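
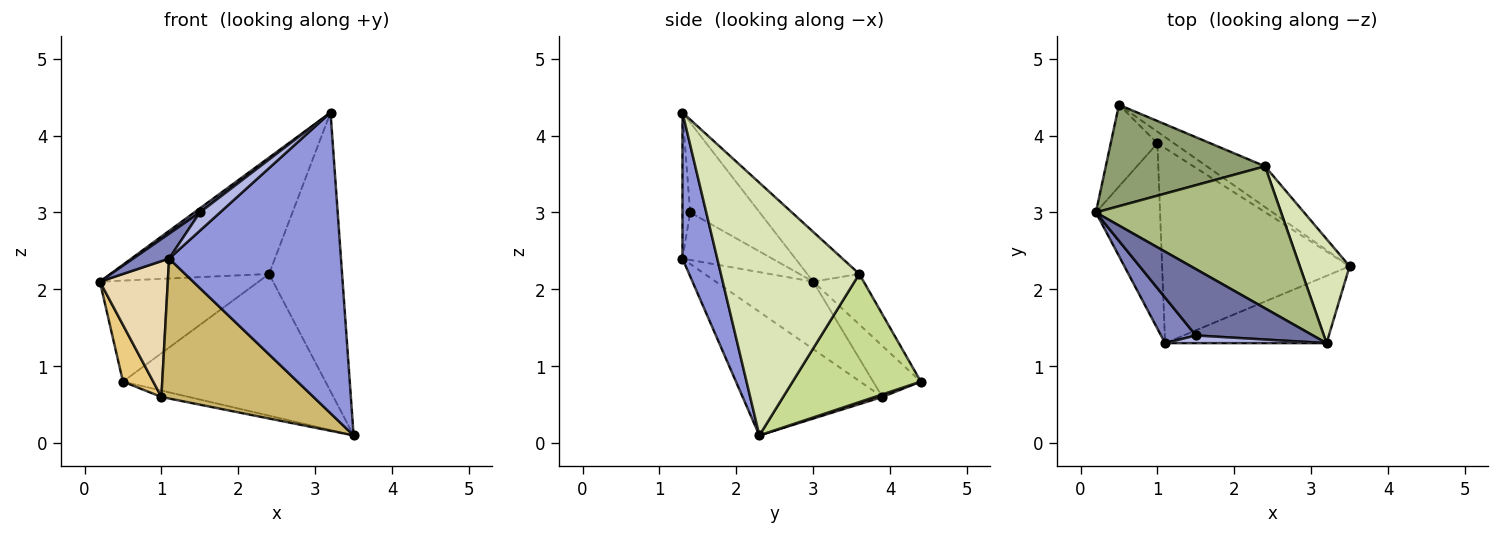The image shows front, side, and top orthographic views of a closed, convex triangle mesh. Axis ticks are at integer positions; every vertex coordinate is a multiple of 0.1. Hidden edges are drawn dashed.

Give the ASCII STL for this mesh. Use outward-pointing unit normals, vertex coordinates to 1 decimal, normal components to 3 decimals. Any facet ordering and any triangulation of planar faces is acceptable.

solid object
 facet normal -0.609 -0.049 0.792
  outer loop
   vertex 1.5 1.4 3.0
   vertex 3.2 1.3 4.3
   vertex 0.2 3.0 2.1
  endloop
 endfacet
 facet normal -0.767 -0.307 0.563
  outer loop
   vertex 1.1 1.3 2.4
   vertex 1.5 1.4 3.0
   vertex 0.2 3.0 2.1
  endloop
 endfacet
 facet normal 0.194 -0.957 -0.214
  outer loop
   vertex 1.1 1.3 2.4
   vertex 3.5 2.3 0.1
   vertex 3.2 1.3 4.3
  endloop
 endfacet
 facet normal -0.331 -0.870 0.365
  outer loop
   vertex 1.1 1.3 2.4
   vertex 3.2 1.3 4.3
   vertex 1.5 1.4 3.0
  endloop
 endfacet
 facet normal -0.219 0.689 0.691
  outer loop
   vertex 2.4 3.6 2.2
   vertex 0.5 4.4 0.8
   vertex 0.2 3.0 2.1
  endloop
 endfacet
 facet normal -0.204 0.621 0.757
  outer loop
   vertex 2.4 3.6 2.2
   vertex 0.2 3.0 2.1
   vertex 3.2 1.3 4.3
  endloop
 endfacet
 facet normal 0.520 0.821 -0.236
  outer loop
   vertex 2.4 3.6 2.2
   vertex 3.5 2.3 0.1
   vertex 0.5 4.4 0.8
  endloop
 endfacet
 facet normal 0.871 0.460 0.172
  outer loop
   vertex 2.4 3.6 2.2
   vertex 3.2 1.3 4.3
   vertex 3.5 2.3 0.1
  endloop
 endfacet
 facet normal 0.135 0.481 -0.866
  outer loop
   vertex 1.0 3.9 0.6
   vertex 0.5 4.4 0.8
   vertex 3.5 2.3 0.1
  endloop
 endfacet
 facet normal -0.472 -0.514 -0.716
  outer loop
   vertex 1.0 3.9 0.6
   vertex 3.5 2.3 0.1
   vertex 1.1 1.3 2.4
  endloop
 endfacet
 facet normal -0.668 -0.424 -0.611
  outer loop
   vertex 1.0 3.9 0.6
   vertex 0.2 3.0 2.1
   vertex 0.5 4.4 0.8
  endloop
 endfacet
 facet normal -0.647 -0.451 -0.615
  outer loop
   vertex 1.0 3.9 0.6
   vertex 1.1 1.3 2.4
   vertex 0.2 3.0 2.1
  endloop
 endfacet
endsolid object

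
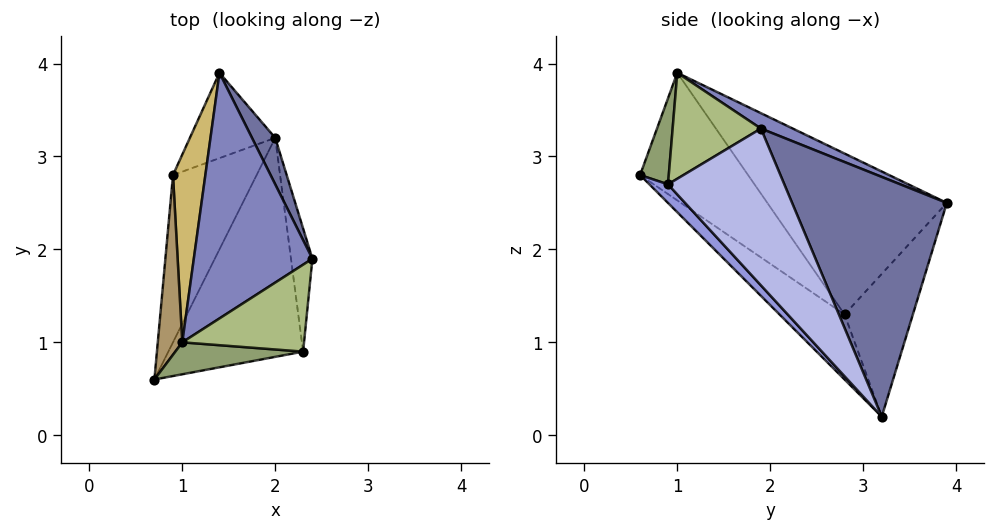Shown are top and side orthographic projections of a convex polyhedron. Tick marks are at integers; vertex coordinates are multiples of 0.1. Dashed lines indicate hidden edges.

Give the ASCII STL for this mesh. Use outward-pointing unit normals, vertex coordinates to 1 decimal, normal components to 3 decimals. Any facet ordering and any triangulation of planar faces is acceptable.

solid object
 facet normal 0.877 0.473 0.085
  outer loop
   vertex 2.0 3.2 0.2
   vertex 1.4 3.9 2.5
   vertex 2.4 1.9 3.3
  endloop
 endfacet
 facet normal 0.117 0.419 0.901
  outer loop
   vertex 1.0 1.0 3.9
   vertex 2.4 1.9 3.3
   vertex 1.4 3.9 2.5
  endloop
 endfacet
 facet normal 0.094 -0.727 -0.680
  outer loop
   vertex 2.3 0.9 2.7
   vertex 0.7 0.6 2.8
   vertex 2.0 3.2 0.2
  endloop
 endfacet
 facet normal 0.991 -0.018 -0.135
  outer loop
   vertex 2.3 0.9 2.7
   vertex 2.0 3.2 0.2
   vertex 2.4 1.9 3.3
  endloop
 endfacet
 facet normal 0.194 -0.938 0.288
  outer loop
   vertex 2.3 0.9 2.7
   vertex 1.0 1.0 3.9
   vertex 0.7 0.6 2.8
  endloop
 endfacet
 facet normal 0.583 -0.460 0.670
  outer loop
   vertex 2.3 0.9 2.7
   vertex 2.4 1.9 3.3
   vertex 1.0 1.0 3.9
  endloop
 endfacet
 facet normal -0.553 -0.434 -0.711
  outer loop
   vertex 0.9 2.8 1.3
   vertex 2.0 3.2 0.2
   vertex 0.7 0.6 2.8
  endloop
 endfacet
 facet normal -0.622 0.689 -0.372
  outer loop
   vertex 0.9 2.8 1.3
   vertex 1.4 3.9 2.5
   vertex 2.0 3.2 0.2
  endloop
 endfacet
 facet normal -0.960 0.213 0.184
  outer loop
   vertex 0.9 2.8 1.3
   vertex 0.7 0.6 2.8
   vertex 1.0 1.0 3.9
  endloop
 endfacet
 facet normal -0.955 0.225 0.192
  outer loop
   vertex 0.9 2.8 1.3
   vertex 1.0 1.0 3.9
   vertex 1.4 3.9 2.5
  endloop
 endfacet
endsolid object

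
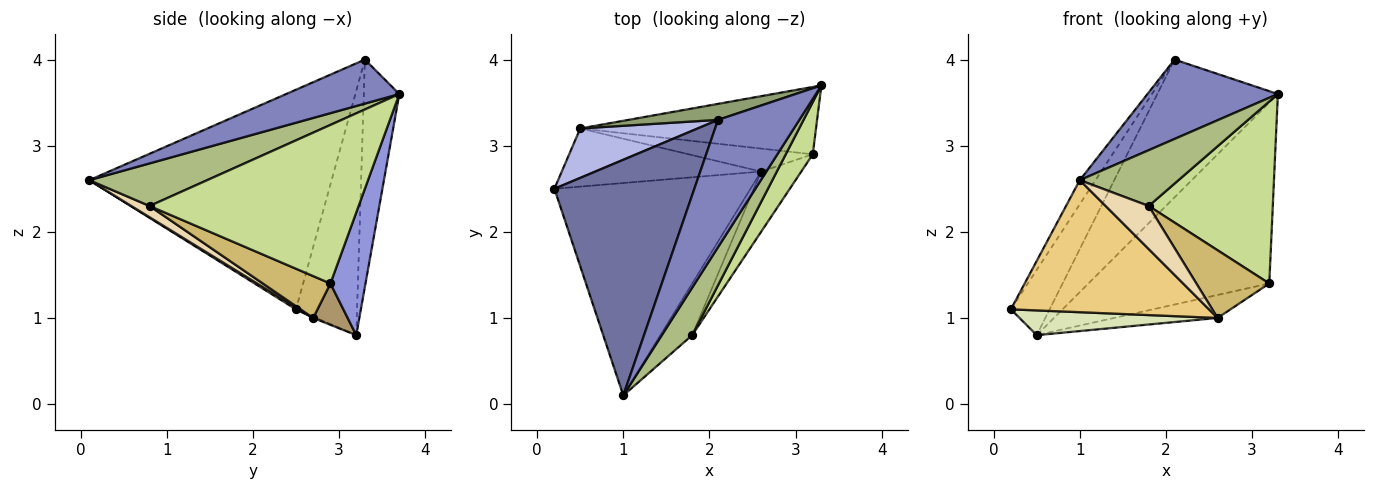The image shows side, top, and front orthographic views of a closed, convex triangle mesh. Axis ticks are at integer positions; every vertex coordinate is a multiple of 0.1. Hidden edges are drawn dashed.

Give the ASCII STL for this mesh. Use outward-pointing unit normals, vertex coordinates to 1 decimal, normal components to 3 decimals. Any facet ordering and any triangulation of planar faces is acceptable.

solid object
 facet normal -0.842 0.055 0.537
  outer loop
   vertex 2.1 3.3 4.0
   vertex 0.2 2.5 1.1
   vertex 1.0 0.1 2.6
  endloop
 endfacet
 facet normal 0.417 -0.481 0.771
  outer loop
   vertex 2.1 3.3 4.0
   vertex 1.0 0.1 2.6
   vertex 3.3 3.7 3.6
  endloop
 endfacet
 facet normal 0.179 0.922 -0.343
  outer loop
   vertex 0.5 3.2 0.8
   vertex 3.3 3.7 3.6
   vertex 3.2 2.9 1.4
  endloop
 endfacet
 facet normal -0.783 0.496 0.376
  outer loop
   vertex 0.5 3.2 0.8
   vertex 0.2 2.5 1.1
   vertex 2.1 3.3 4.0
  endloop
 endfacet
 facet normal -0.281 0.953 0.111
  outer loop
   vertex 0.5 3.2 0.8
   vertex 2.1 3.3 4.0
   vertex 3.3 3.7 3.6
  endloop
 endfacet
 facet normal 0.673 -0.563 0.480
  outer loop
   vertex 1.8 0.8 2.3
   vertex 3.3 3.7 3.6
   vertex 1.0 0.1 2.6
  endloop
 endfacet
 facet normal 0.851 -0.505 0.145
  outer loop
   vertex 1.8 0.8 2.3
   vertex 3.2 2.9 1.4
   vertex 3.3 3.7 3.6
  endloop
 endfacet
 facet normal -0.006 -0.392 -0.920
  outer loop
   vertex 2.6 2.7 1.0
   vertex 0.2 2.5 1.1
   vertex 0.5 3.2 0.8
  endloop
 endfacet
 facet normal 0.229 0.688 -0.688
  outer loop
   vertex 2.6 2.7 1.0
   vertex 0.5 3.2 0.8
   vertex 3.2 2.9 1.4
  endloop
 endfacet
 facet normal 0.569 -0.614 -0.547
  outer loop
   vertex 2.6 2.7 1.0
   vertex 3.2 2.9 1.4
   vertex 1.8 0.8 2.3
  endloop
 endfacet
 facet normal 0.009 -0.528 -0.849
  outer loop
   vertex 2.6 2.7 1.0
   vertex 1.0 0.1 2.6
   vertex 0.2 2.5 1.1
  endloop
 endfacet
 facet normal 0.263 -0.618 -0.741
  outer loop
   vertex 2.6 2.7 1.0
   vertex 1.8 0.8 2.3
   vertex 1.0 0.1 2.6
  endloop
 endfacet
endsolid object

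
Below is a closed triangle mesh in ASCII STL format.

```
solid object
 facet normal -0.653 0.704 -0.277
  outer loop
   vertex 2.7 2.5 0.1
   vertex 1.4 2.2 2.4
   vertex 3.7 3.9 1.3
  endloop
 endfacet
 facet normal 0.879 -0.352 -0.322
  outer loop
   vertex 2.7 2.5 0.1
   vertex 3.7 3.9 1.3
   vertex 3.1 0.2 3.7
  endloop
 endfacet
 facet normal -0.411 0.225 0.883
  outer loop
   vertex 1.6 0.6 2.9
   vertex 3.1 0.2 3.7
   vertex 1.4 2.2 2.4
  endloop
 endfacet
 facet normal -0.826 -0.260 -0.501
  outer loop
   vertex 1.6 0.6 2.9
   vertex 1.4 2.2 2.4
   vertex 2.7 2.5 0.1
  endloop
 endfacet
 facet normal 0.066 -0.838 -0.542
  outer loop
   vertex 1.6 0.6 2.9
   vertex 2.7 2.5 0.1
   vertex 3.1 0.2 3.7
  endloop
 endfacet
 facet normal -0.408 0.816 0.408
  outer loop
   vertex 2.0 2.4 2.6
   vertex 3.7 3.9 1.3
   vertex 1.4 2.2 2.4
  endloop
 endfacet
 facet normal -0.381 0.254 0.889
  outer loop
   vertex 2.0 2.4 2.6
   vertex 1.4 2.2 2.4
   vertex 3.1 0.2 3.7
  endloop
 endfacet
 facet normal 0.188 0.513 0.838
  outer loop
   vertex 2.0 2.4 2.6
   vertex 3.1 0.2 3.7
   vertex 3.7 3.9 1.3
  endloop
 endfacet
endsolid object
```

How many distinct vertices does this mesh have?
6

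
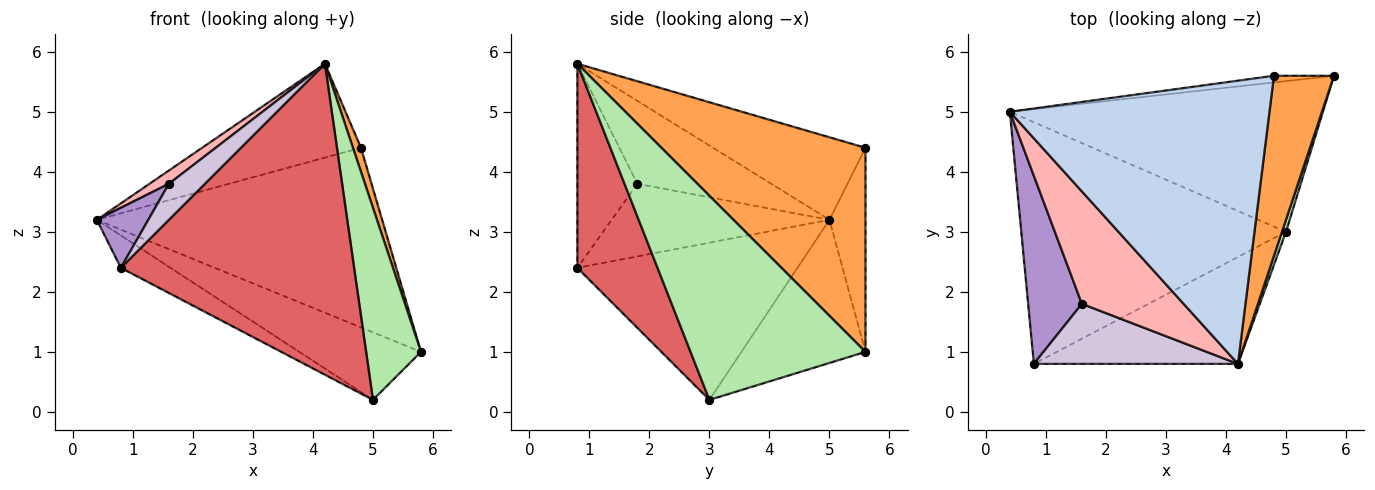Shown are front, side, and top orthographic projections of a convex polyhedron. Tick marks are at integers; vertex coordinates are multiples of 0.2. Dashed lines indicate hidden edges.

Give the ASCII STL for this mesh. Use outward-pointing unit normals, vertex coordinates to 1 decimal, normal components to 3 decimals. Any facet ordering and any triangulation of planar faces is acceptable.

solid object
 facet normal -0.125 0.991 -0.037
  outer loop
   vertex 4.8 5.6 4.4
   vertex 5.8 5.6 1.0
   vertex 0.4 5.0 3.2
  endloop
 endfacet
 facet normal -0.289 0.301 0.909
  outer loop
   vertex 4.8 5.6 4.4
   vertex 0.4 5.0 3.2
   vertex 4.2 0.8 5.8
  endloop
 endfacet
 facet normal 0.959 -0.038 0.282
  outer loop
   vertex 4.8 5.6 4.4
   vertex 4.2 0.8 5.8
   vertex 5.8 5.6 1.0
  endloop
 endfacet
 facet normal -0.385 0.378 -0.842
  outer loop
   vertex 5.0 3.0 0.2
   vertex 0.4 5.0 3.2
   vertex 5.8 5.6 1.0
  endloop
 endfacet
 facet normal -0.507 0.114 -0.854
  outer loop
   vertex 5.0 3.0 0.2
   vertex 0.8 0.8 2.4
   vertex 0.4 5.0 3.2
  endloop
 endfacet
 facet normal 0.954 -0.299 0.019
  outer loop
   vertex 5.0 3.0 0.2
   vertex 5.8 5.6 1.0
   vertex 4.2 0.8 5.8
  endloop
 endfacet
 facet normal 0.309 -0.899 -0.309
  outer loop
   vertex 5.0 3.0 0.2
   vertex 4.2 0.8 5.8
   vertex 0.8 0.8 2.4
  endloop
 endfacet
 facet normal -0.629 -0.091 0.772
  outer loop
   vertex 1.6 1.8 3.8
   vertex 4.2 0.8 5.8
   vertex 0.4 5.0 3.2
  endloop
 endfacet
 facet normal -0.790 -0.187 0.584
  outer loop
   vertex 1.6 1.8 3.8
   vertex 0.4 5.0 3.2
   vertex 0.8 0.8 2.4
  endloop
 endfacet
 facet normal -0.651 -0.391 0.651
  outer loop
   vertex 1.6 1.8 3.8
   vertex 0.8 0.8 2.4
   vertex 4.2 0.8 5.8
  endloop
 endfacet
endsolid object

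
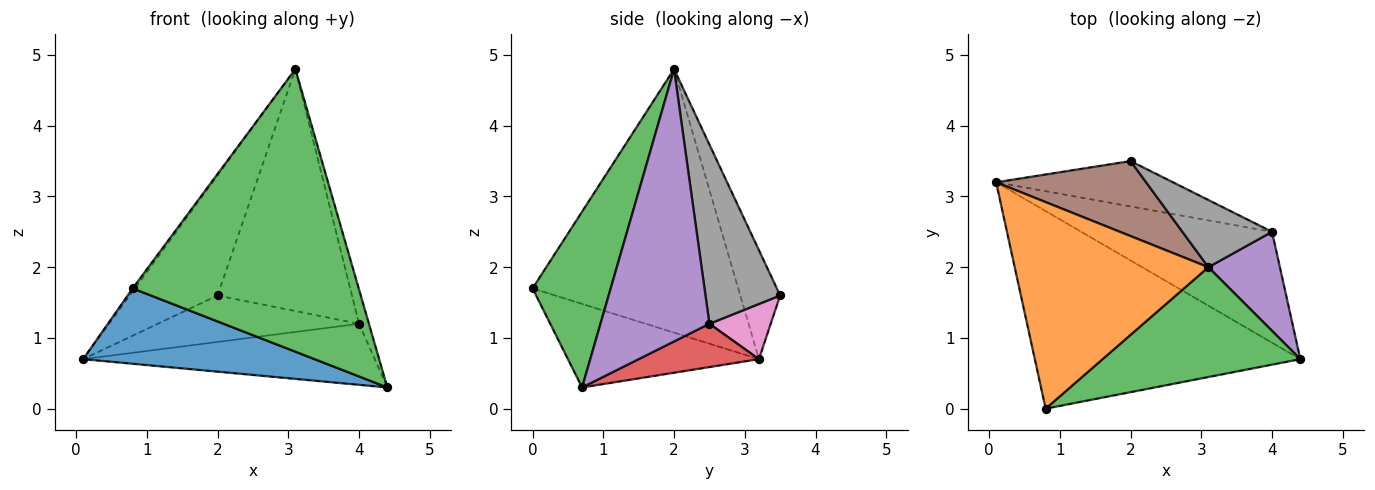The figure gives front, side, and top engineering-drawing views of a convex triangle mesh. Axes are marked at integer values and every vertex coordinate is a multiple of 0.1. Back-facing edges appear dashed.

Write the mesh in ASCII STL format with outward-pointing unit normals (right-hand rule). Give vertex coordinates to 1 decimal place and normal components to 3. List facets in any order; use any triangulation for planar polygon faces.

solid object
 facet normal -0.282 -0.342 -0.896
  outer loop
   vertex 0.8 0.0 1.7
   vertex 0.1 3.2 0.7
   vertex 4.4 0.7 0.3
  endloop
 endfacet
 facet normal -0.806 0.009 0.592
  outer loop
   vertex 3.1 2.0 4.8
   vertex 0.1 3.2 0.7
   vertex 0.8 0.0 1.7
  endloop
 endfacet
 facet normal 0.307 -0.887 0.345
  outer loop
   vertex 3.1 2.0 4.8
   vertex 0.8 0.0 1.7
   vertex 4.4 0.7 0.3
  endloop
 endfacet
 facet normal 0.195 0.473 -0.859
  outer loop
   vertex 4.0 2.5 1.2
   vertex 4.4 0.7 0.3
   vertex 0.1 3.2 0.7
  endloop
 endfacet
 facet normal 0.963 0.088 0.253
  outer loop
   vertex 4.0 2.5 1.2
   vertex 3.1 2.0 4.8
   vertex 4.4 0.7 0.3
  endloop
 endfacet
 facet normal -0.359 0.791 0.494
  outer loop
   vertex 2.0 3.5 1.6
   vertex 0.1 3.2 0.7
   vertex 3.1 2.0 4.8
  endloop
 endfacet
 facet normal 0.213 0.699 -0.683
  outer loop
   vertex 2.0 3.5 1.6
   vertex 4.0 2.5 1.2
   vertex 0.1 3.2 0.7
  endloop
 endfacet
 facet normal 0.472 0.849 0.236
  outer loop
   vertex 2.0 3.5 1.6
   vertex 3.1 2.0 4.8
   vertex 4.0 2.5 1.2
  endloop
 endfacet
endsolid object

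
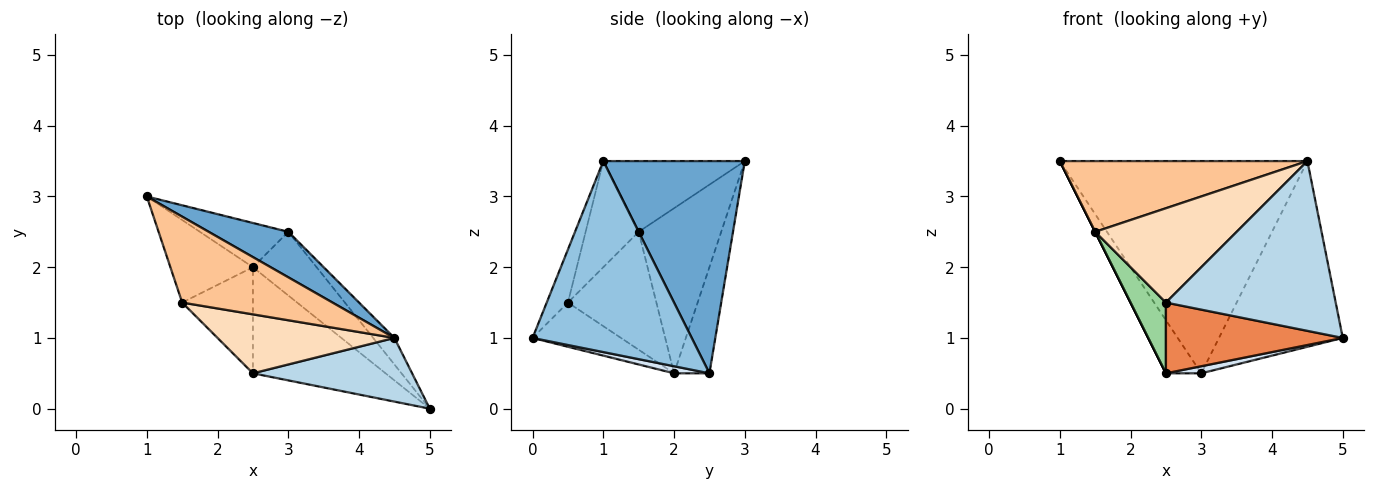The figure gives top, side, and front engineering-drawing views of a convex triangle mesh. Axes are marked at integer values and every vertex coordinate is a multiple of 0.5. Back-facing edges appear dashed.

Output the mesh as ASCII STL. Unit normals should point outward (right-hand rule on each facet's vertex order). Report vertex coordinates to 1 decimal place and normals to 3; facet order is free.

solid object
 facet normal 0.488 0.854 0.183
  outer loop
   vertex 4.5 1.0 3.5
   vertex 3.0 2.5 0.5
   vertex 1.0 3.0 3.5
  endloop
 endfacet
 facet normal 0.786 0.612 -0.087
  outer loop
   vertex 4.5 1.0 3.5
   vertex 5.0 0.0 1.0
   vertex 3.0 2.5 0.5
  endloop
 endfacet
 facet normal -0.116 -0.930 0.349
  outer loop
   vertex 2.5 0.5 1.5
   vertex 5.0 0.0 1.0
   vertex 4.5 1.0 3.5
  endloop
 endfacet
 facet normal 0.110 -0.110 -0.988
  outer loop
   vertex 2.5 2.0 0.5
   vertex 3.0 2.5 0.5
   vertex 5.0 0.0 1.0
  endloop
 endfacet
 facet normal -0.267 -0.535 -0.802
  outer loop
   vertex 2.5 2.0 0.5
   vertex 5.0 0.0 1.0
   vertex 2.5 0.5 1.5
  endloop
 endfacet
 facet normal -0.609 0.609 -0.508
  outer loop
   vertex 2.5 2.0 0.5
   vertex 1.0 3.0 3.5
   vertex 3.0 2.5 0.5
  endloop
 endfacet
 facet normal -0.341 -0.598 0.726
  outer loop
   vertex 1.5 1.5 2.5
   vertex 4.5 1.0 3.5
   vertex 1.0 3.0 3.5
  endloop
 endfacet
 facet normal -0.303 -0.808 0.505
  outer loop
   vertex 1.5 1.5 2.5
   vertex 2.5 0.5 1.5
   vertex 4.5 1.0 3.5
  endloop
 endfacet
 facet normal -0.894 0.000 -0.447
  outer loop
   vertex 1.5 1.5 2.5
   vertex 1.0 3.0 3.5
   vertex 2.5 2.0 0.5
  endloop
 endfacet
 facet normal -0.811 -0.324 -0.487
  outer loop
   vertex 1.5 1.5 2.5
   vertex 2.5 2.0 0.5
   vertex 2.5 0.5 1.5
  endloop
 endfacet
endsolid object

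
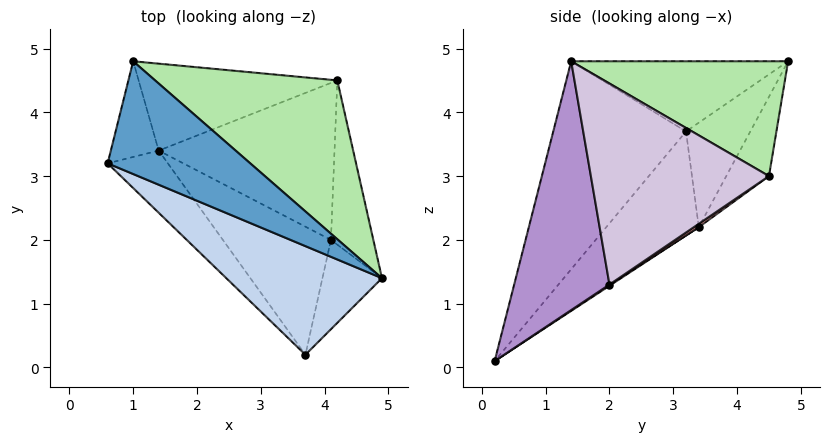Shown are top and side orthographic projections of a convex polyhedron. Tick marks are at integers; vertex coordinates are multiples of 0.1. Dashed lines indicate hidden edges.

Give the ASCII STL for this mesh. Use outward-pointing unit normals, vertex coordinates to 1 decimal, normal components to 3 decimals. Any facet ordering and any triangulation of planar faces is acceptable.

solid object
 facet normal -0.394 -0.452 0.800
  outer loop
   vertex 1.0 4.8 4.8
   vertex 0.6 3.2 3.7
   vertex 4.9 1.4 4.8
  endloop
 endfacet
 facet normal -0.435 -0.840 0.325
  outer loop
   vertex 3.7 0.2 0.1
   vertex 4.9 1.4 4.8
   vertex 0.6 3.2 3.7
  endloop
 endfacet
 facet normal -0.809 0.457 -0.370
  outer loop
   vertex 1.4 3.4 2.2
   vertex 0.6 3.2 3.7
   vertex 1.0 4.8 4.8
  endloop
 endfacet
 facet normal -0.831 -0.282 -0.481
  outer loop
   vertex 1.4 3.4 2.2
   vertex 3.7 0.2 0.1
   vertex 0.6 3.2 3.7
  endloop
 endfacet
 facet normal -0.195 0.851 -0.488
  outer loop
   vertex 4.2 4.5 3.0
   vertex 1.4 3.4 2.2
   vertex 1.0 4.8 4.8
  endloop
 endfacet
 facet normal 0.455 0.522 0.722
  outer loop
   vertex 4.2 4.5 3.0
   vertex 1.0 4.8 4.8
   vertex 4.9 1.4 4.8
  endloop
 endfacet
 facet normal 0.009 0.553 -0.833
  outer loop
   vertex 4.1 2.0 1.3
   vertex 3.7 0.2 0.1
   vertex 1.4 3.4 2.2
  endloop
 endfacet
 facet normal 0.016 0.562 -0.827
  outer loop
   vertex 4.1 2.0 1.3
   vertex 1.4 3.4 2.2
   vertex 4.2 4.5 3.0
  endloop
 endfacet
 facet normal 0.971 -0.061 -0.232
  outer loop
   vertex 4.1 2.0 1.3
   vertex 4.9 1.4 4.8
   vertex 3.7 0.2 0.1
  endloop
 endfacet
 facet normal 0.974 0.101 -0.205
  outer loop
   vertex 4.1 2.0 1.3
   vertex 4.2 4.5 3.0
   vertex 4.9 1.4 4.8
  endloop
 endfacet
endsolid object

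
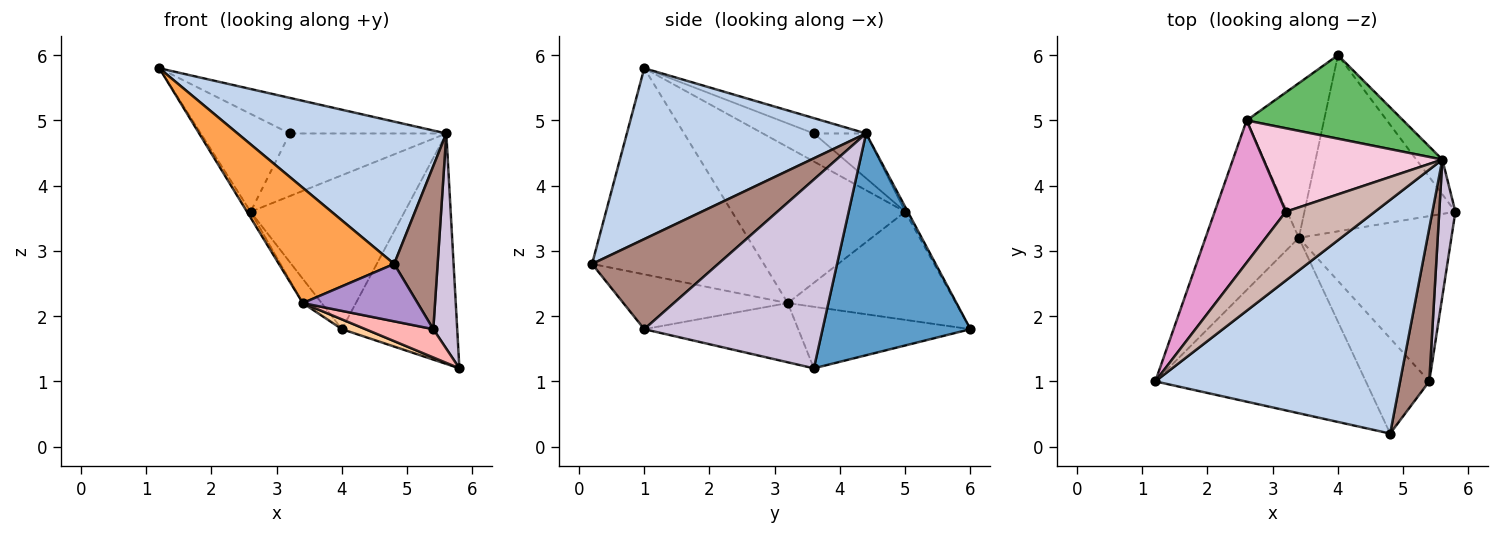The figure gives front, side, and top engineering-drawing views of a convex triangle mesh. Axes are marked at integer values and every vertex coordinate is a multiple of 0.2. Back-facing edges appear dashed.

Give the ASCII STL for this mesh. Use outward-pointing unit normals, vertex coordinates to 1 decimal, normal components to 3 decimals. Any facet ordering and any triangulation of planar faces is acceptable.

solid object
 facet normal 0.785 0.612 -0.092
  outer loop
   vertex 5.6 4.4 4.8
   vertex 5.8 3.6 1.2
   vertex 4.0 6.0 1.8
  endloop
 endfacet
 facet normal 0.512 -0.447 0.734
  outer loop
   vertex 5.6 4.4 4.8
   vertex 1.2 1.0 5.8
   vertex 4.8 0.2 2.8
  endloop
 endfacet
 facet normal -0.633 -0.425 -0.647
  outer loop
   vertex 3.4 3.2 2.2
   vertex 4.8 0.2 2.8
   vertex 1.2 1.0 5.8
  endloop
 endfacet
 facet normal -0.377 -0.051 -0.925
  outer loop
   vertex 3.4 3.2 2.2
   vertex 4.0 6.0 1.8
   vertex 5.8 3.6 1.2
  endloop
 endfacet
 facet normal -0.015 0.879 0.477
  outer loop
   vertex 2.6 5.0 3.6
   vertex 5.6 4.4 4.8
   vertex 4.0 6.0 1.8
  endloop
 endfacet
 facet normal -0.858 0.018 -0.513
  outer loop
   vertex 2.6 5.0 3.6
   vertex 3.4 3.2 2.2
   vertex 1.2 1.0 5.8
  endloop
 endfacet
 facet normal -0.810 0.091 -0.579
  outer loop
   vertex 2.6 5.0 3.6
   vertex 4.0 6.0 1.8
   vertex 3.4 3.2 2.2
  endloop
 endfacet
 facet normal -0.357 -0.157 -0.921
  outer loop
   vertex 5.4 1.0 1.8
   vertex 3.4 3.2 2.2
   vertex 5.8 3.6 1.2
  endloop
 endfacet
 facet normal -0.594 -0.415 -0.689
  outer loop
   vertex 5.4 1.0 1.8
   vertex 4.8 0.2 2.8
   vertex 3.4 3.2 2.2
  endloop
 endfacet
 facet normal 0.988 -0.132 0.084
  outer loop
   vertex 5.4 1.0 1.8
   vertex 5.8 3.6 1.2
   vertex 5.6 4.4 4.8
  endloop
 endfacet
 facet normal 0.904 -0.312 0.293
  outer loop
   vertex 5.4 1.0 1.8
   vertex 5.6 4.4 4.8
   vertex 4.8 0.2 2.8
  endloop
 endfacet
 facet normal -0.151 0.454 0.878
  outer loop
   vertex 3.2 3.6 4.8
   vertex 1.2 1.0 5.8
   vertex 5.6 4.4 4.8
  endloop
 endfacet
 facet normal -0.309 0.539 0.783
  outer loop
   vertex 3.2 3.6 4.8
   vertex 2.6 5.0 3.6
   vertex 1.2 1.0 5.8
  endloop
 endfacet
 facet normal -0.196 0.588 0.784
  outer loop
   vertex 3.2 3.6 4.8
   vertex 5.6 4.4 4.8
   vertex 2.6 5.0 3.6
  endloop
 endfacet
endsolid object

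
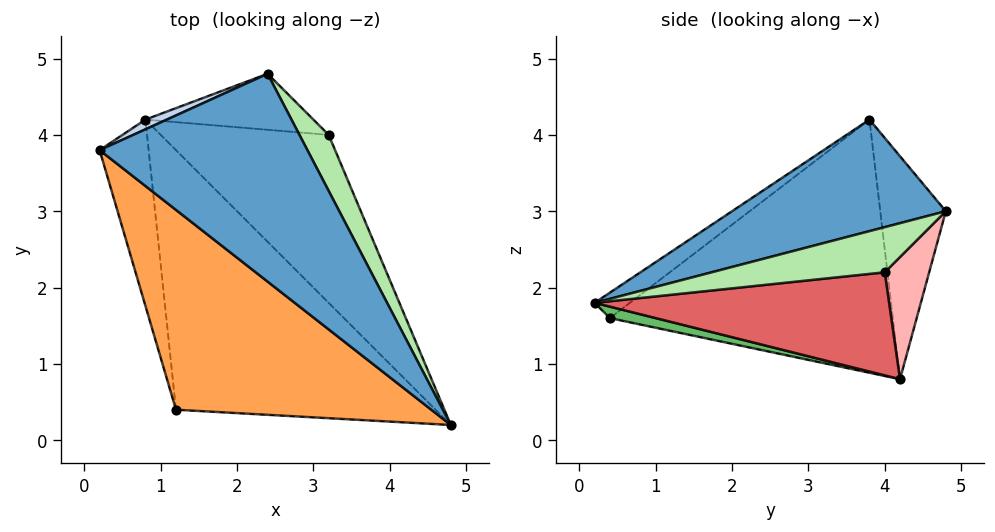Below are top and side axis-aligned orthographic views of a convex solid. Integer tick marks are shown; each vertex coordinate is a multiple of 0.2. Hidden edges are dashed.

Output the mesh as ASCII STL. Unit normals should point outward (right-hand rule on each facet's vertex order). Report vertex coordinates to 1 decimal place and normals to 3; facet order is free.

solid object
 facet normal 0.473 0.017 0.881
  outer loop
   vertex 2.4 4.8 3.0
   vertex 0.2 3.8 4.2
   vertex 4.8 0.2 1.8
  endloop
 endfacet
 facet normal -0.396 0.917 0.038
  outer loop
   vertex 0.8 4.2 0.8
   vertex 0.2 3.8 4.2
   vertex 2.4 4.8 3.0
  endloop
 endfacet
 facet normal -0.078 -0.620 0.781
  outer loop
   vertex 1.2 0.4 1.6
   vertex 4.8 0.2 1.8
   vertex 0.2 3.8 4.2
  endloop
 endfacet
 facet normal -0.972 -0.142 -0.188
  outer loop
   vertex 1.2 0.4 1.6
   vertex 0.2 3.8 4.2
   vertex 0.8 4.2 0.8
  endloop
 endfacet
 facet normal 0.043 -0.201 -0.979
  outer loop
   vertex 1.2 0.4 1.6
   vertex 0.8 4.2 0.8
   vertex 4.8 0.2 1.8
  endloop
 endfacet
 facet normal 0.805 0.284 0.521
  outer loop
   vertex 3.2 4.0 2.2
   vertex 2.4 4.8 3.0
   vertex 4.8 0.2 1.8
  endloop
 endfacet
 facet normal 0.500 0.296 -0.814
  outer loop
   vertex 3.2 4.0 2.2
   vertex 4.8 0.2 1.8
   vertex 0.8 4.2 0.8
  endloop
 endfacet
 facet normal 0.342 0.813 -0.471
  outer loop
   vertex 3.2 4.0 2.2
   vertex 0.8 4.2 0.8
   vertex 2.4 4.8 3.0
  endloop
 endfacet
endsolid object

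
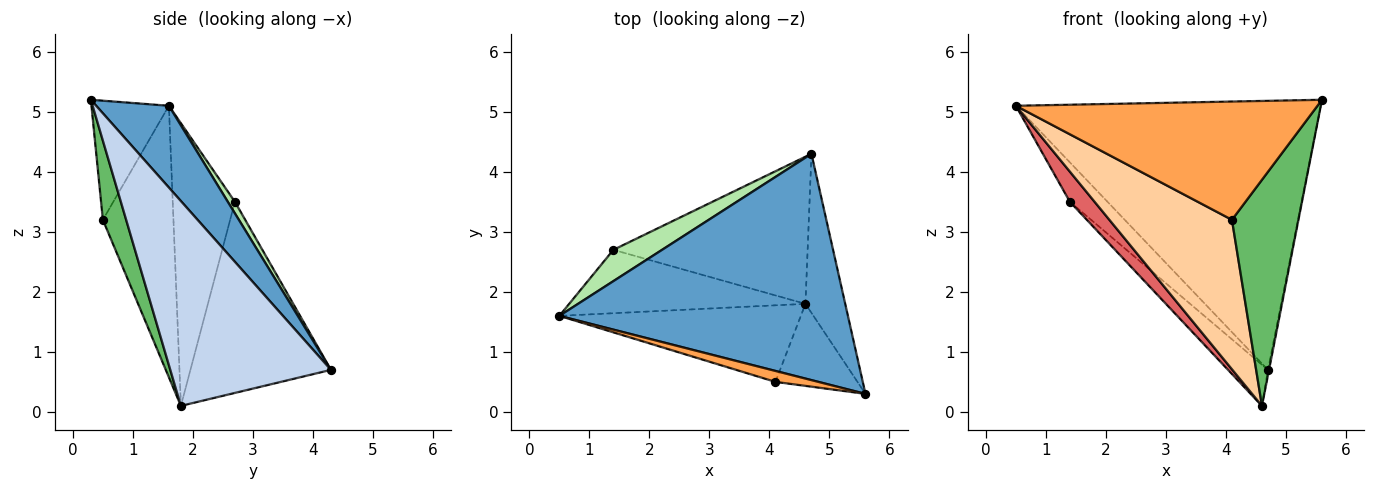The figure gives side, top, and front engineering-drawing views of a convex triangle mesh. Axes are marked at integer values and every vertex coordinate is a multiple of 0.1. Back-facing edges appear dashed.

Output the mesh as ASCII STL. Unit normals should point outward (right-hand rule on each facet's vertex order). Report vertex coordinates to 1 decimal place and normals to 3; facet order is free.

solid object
 facet normal 0.179 0.753 0.633
  outer loop
   vertex 4.7 4.3 0.7
   vertex 0.5 1.6 5.1
   vertex 5.6 0.3 5.2
  endloop
 endfacet
 facet normal 0.982 0.006 -0.191
  outer loop
   vertex 4.6 1.8 0.1
   vertex 4.7 4.3 0.7
   vertex 5.6 0.3 5.2
  endloop
 endfacet
 facet normal -0.248 -0.965 0.089
  outer loop
   vertex 4.1 0.5 3.2
   vertex 5.6 0.3 5.2
   vertex 0.5 1.6 5.1
  endloop
 endfacet
 facet normal -0.456 -0.792 -0.406
  outer loop
   vertex 4.1 0.5 3.2
   vertex 0.5 1.6 5.1
   vertex 4.6 1.8 0.1
  endloop
 endfacet
 facet normal 0.313 -0.893 -0.324
  outer loop
   vertex 4.1 0.5 3.2
   vertex 4.6 1.8 0.1
   vertex 5.6 0.3 5.2
  endloop
 endfacet
 facet normal 0.146 0.775 0.615
  outer loop
   vertex 1.4 2.7 3.5
   vertex 0.5 1.6 5.1
   vertex 4.7 4.3 0.7
  endloop
 endfacet
 facet normal -0.734 -0.292 -0.613
  outer loop
   vertex 1.4 2.7 3.5
   vertex 4.6 1.8 0.1
   vertex 0.5 1.6 5.1
  endloop
 endfacet
 facet normal -0.688 0.195 -0.699
  outer loop
   vertex 1.4 2.7 3.5
   vertex 4.7 4.3 0.7
   vertex 4.6 1.8 0.1
  endloop
 endfacet
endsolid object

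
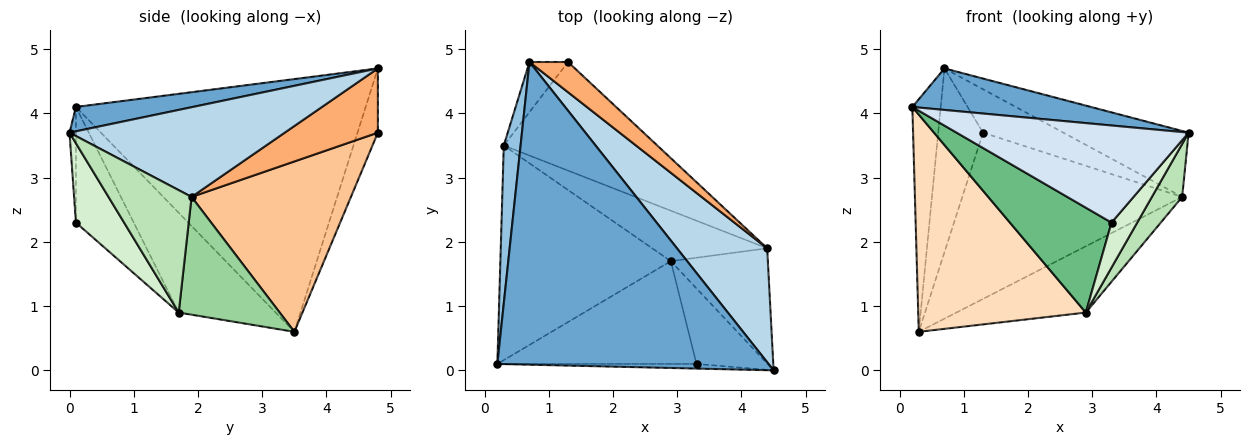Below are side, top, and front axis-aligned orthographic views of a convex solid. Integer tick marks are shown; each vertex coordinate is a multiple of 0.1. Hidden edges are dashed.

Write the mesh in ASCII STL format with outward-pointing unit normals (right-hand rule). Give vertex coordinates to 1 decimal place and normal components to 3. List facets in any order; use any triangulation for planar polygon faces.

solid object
 facet normal 0.089 -0.135 0.987
  outer loop
   vertex 0.7 4.8 4.7
   vertex 0.2 0.1 4.1
   vertex 4.5 0.0 3.7
  endloop
 endfacet
 facet normal -0.993 0.097 0.066
  outer loop
   vertex 0.3 3.5 0.6
   vertex 0.2 0.1 4.1
   vertex 0.7 4.8 4.7
  endloop
 endfacet
 facet normal 0.652 0.380 0.656
  outer loop
   vertex 4.4 1.9 2.7
   vertex 0.7 4.8 4.7
   vertex 4.5 0.0 3.7
  endloop
 endfacet
 facet normal -0.028 -0.998 -0.048
  outer loop
   vertex 3.3 0.1 2.3
   vertex 4.5 0.0 3.7
   vertex 0.2 0.1 4.1
  endloop
 endfacet
 facet normal -0.402 0.884 -0.241
  outer loop
   vertex 1.3 4.8 3.7
   vertex 0.3 3.5 0.6
   vertex 0.7 4.8 4.7
  endloop
 endfacet
 facet normal 0.690 0.594 0.414
  outer loop
   vertex 1.3 4.8 3.7
   vertex 0.7 4.8 4.7
   vertex 4.4 1.9 2.7
  endloop
 endfacet
 facet normal 0.519 0.716 -0.468
  outer loop
   vertex 1.3 4.8 3.7
   vertex 4.4 1.9 2.7
   vertex 0.3 3.5 0.6
  endloop
 endfacet
 facet normal -0.380 -0.658 -0.650
  outer loop
   vertex 2.9 1.7 0.9
   vertex 0.2 0.1 4.1
   vertex 0.3 3.5 0.6
  endloop
 endfacet
 facet normal -0.377 -0.662 -0.648
  outer loop
   vertex 2.9 1.7 0.9
   vertex 3.3 0.1 2.3
   vertex 0.2 0.1 4.1
  endloop
 endfacet
 facet normal 0.527 0.676 -0.515
  outer loop
   vertex 2.9 1.7 0.9
   vertex 0.3 3.5 0.6
   vertex 4.4 1.9 2.7
  endloop
 endfacet
 facet normal 0.753 -0.275 -0.597
  outer loop
   vertex 2.9 1.7 0.9
   vertex 4.4 1.9 2.7
   vertex 4.5 0.0 3.7
  endloop
 endfacet
 facet normal 0.692 -0.369 -0.620
  outer loop
   vertex 2.9 1.7 0.9
   vertex 4.5 0.0 3.7
   vertex 3.3 0.1 2.3
  endloop
 endfacet
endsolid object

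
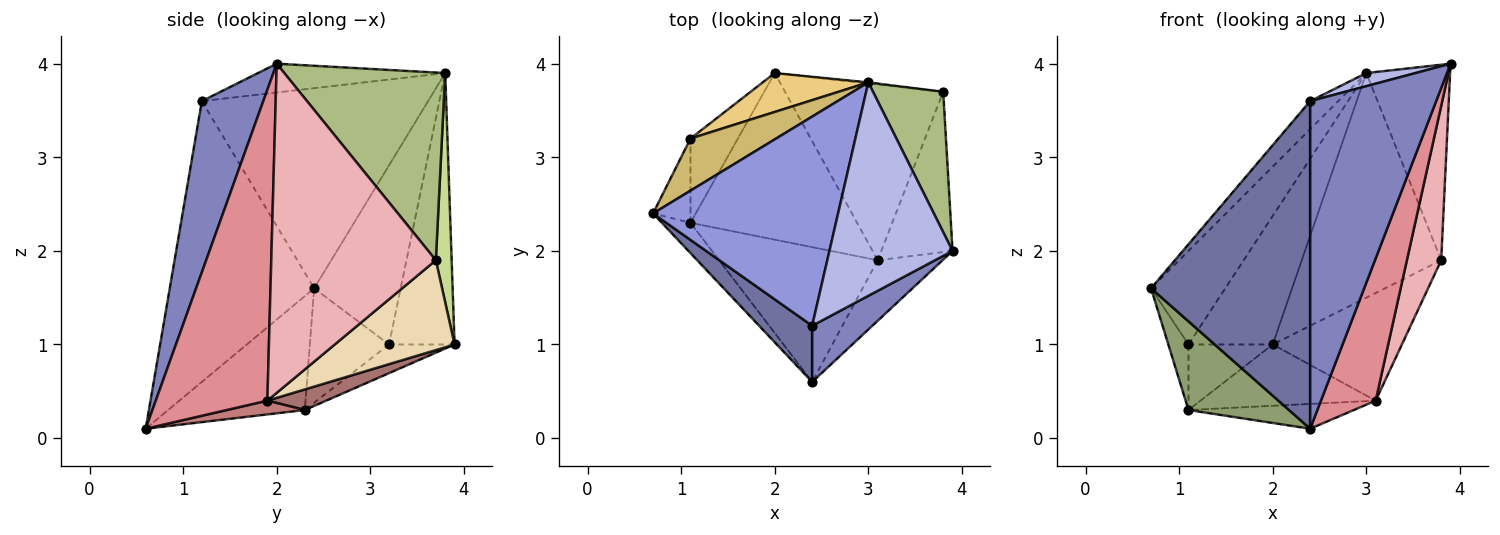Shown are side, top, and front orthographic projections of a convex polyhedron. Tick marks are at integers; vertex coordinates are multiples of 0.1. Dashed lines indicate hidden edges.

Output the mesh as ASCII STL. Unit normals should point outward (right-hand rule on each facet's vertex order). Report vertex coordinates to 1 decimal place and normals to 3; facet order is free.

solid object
 facet normal -0.667 -0.735 0.126
  outer loop
   vertex 2.4 1.2 3.6
   vertex 0.7 2.4 1.6
   vertex 2.4 0.6 0.1
  endloop
 endfacet
 facet normal 0.433 -0.888 0.152
  outer loop
   vertex 2.4 1.2 3.6
   vertex 2.4 0.6 0.1
   vertex 3.9 2.0 4.0
  endloop
 endfacet
 facet normal -0.731 0.091 0.676
  outer loop
   vertex 2.4 1.2 3.6
   vertex 3.0 3.8 3.9
   vertex 0.7 2.4 1.6
  endloop
 endfacet
 facet normal -0.227 -0.060 0.972
  outer loop
   vertex 2.4 1.2 3.6
   vertex 3.9 2.0 4.0
   vertex 3.0 3.8 3.9
  endloop
 endfacet
 facet normal -0.790 -0.581 -0.198
  outer loop
   vertex 1.1 2.3 0.3
   vertex 2.4 0.6 0.1
   vertex 0.7 2.4 1.6
  endloop
 endfacet
 facet normal 0.842 0.438 0.315
  outer loop
   vertex 3.8 3.7 1.9
   vertex 3.0 3.8 3.9
   vertex 3.9 2.0 4.0
  endloop
 endfacet
 facet normal 0.113 0.994 -0.005
  outer loop
   vertex 3.8 3.7 1.9
   vertex 2.0 3.9 1.0
   vertex 3.0 3.8 3.9
  endloop
 endfacet
 facet normal -0.924 0.235 -0.302
  outer loop
   vertex 1.1 3.2 1.0
   vertex 1.1 2.3 0.3
   vertex 0.7 2.4 1.6
  endloop
 endfacet
 facet normal -0.431 0.554 -0.712
  outer loop
   vertex 1.1 3.2 1.0
   vertex 2.0 3.9 1.0
   vertex 1.1 2.3 0.3
  endloop
 endfacet
 facet normal -0.713 0.612 0.341
  outer loop
   vertex 1.1 3.2 1.0
   vertex 0.7 2.4 1.6
   vertex 3.0 3.8 3.9
  endloop
 endfacet
 facet normal -0.597 0.768 0.232
  outer loop
   vertex 1.1 3.2 1.0
   vertex 3.0 3.8 3.9
   vertex 2.0 3.9 1.0
  endloop
 endfacet
 facet normal 0.436 0.470 -0.767
  outer loop
   vertex 3.1 1.9 0.4
   vertex 2.0 3.9 1.0
   vertex 3.8 3.7 1.9
  endloop
 endfacet
 facet normal 0.115 0.343 -0.932
  outer loop
   vertex 3.1 1.9 0.4
   vertex 1.1 2.3 0.3
   vertex 2.0 3.9 1.0
  endloop
 endfacet
 facet normal 0.085 0.180 -0.980
  outer loop
   vertex 3.1 1.9 0.4
   vertex 2.4 0.6 0.1
   vertex 1.1 2.3 0.3
  endloop
 endfacet
 facet normal 0.883 -0.433 -0.184
  outer loop
   vertex 3.1 1.9 0.4
   vertex 3.9 2.0 4.0
   vertex 2.4 0.6 0.1
  endloop
 endfacet
 facet normal 0.958 -0.200 -0.207
  outer loop
   vertex 3.1 1.9 0.4
   vertex 3.8 3.7 1.9
   vertex 3.9 2.0 4.0
  endloop
 endfacet
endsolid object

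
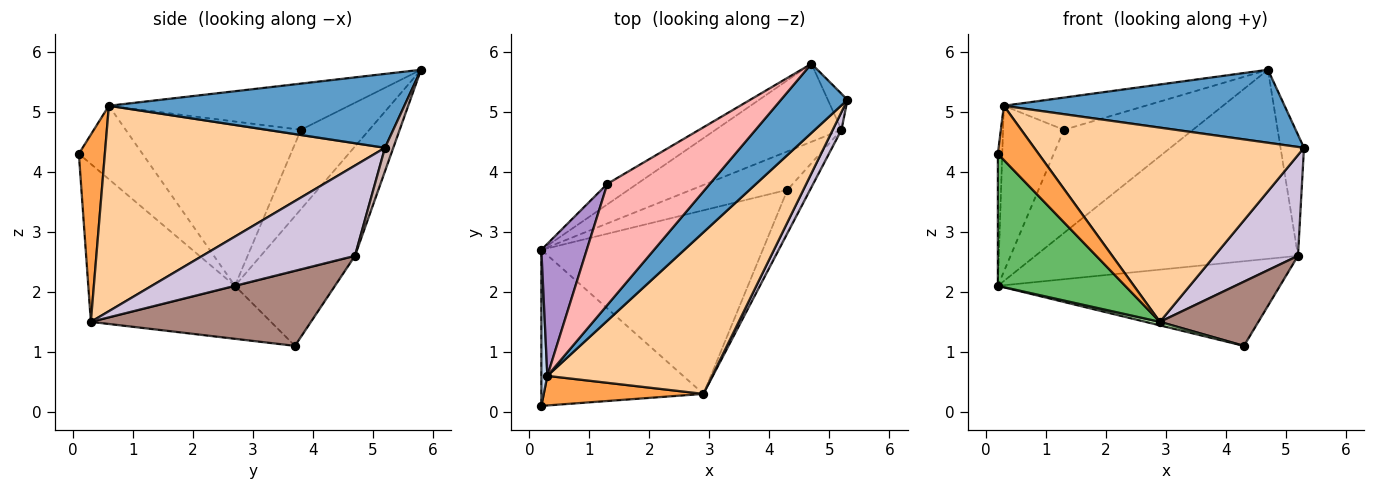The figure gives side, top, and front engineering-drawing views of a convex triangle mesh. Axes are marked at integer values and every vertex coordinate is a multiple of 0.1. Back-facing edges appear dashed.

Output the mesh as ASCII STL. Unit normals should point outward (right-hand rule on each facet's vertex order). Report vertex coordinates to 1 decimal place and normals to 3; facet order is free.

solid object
 facet normal 0.607 -0.577 0.546
  outer loop
   vertex 0.3 0.6 5.1
   vertex 5.3 5.2 4.4
   vertex 4.7 5.8 5.7
  endloop
 endfacet
 facet normal -0.994 0.069 0.081
  outer loop
   vertex 0.3 0.6 5.1
   vertex 0.2 2.7 2.1
   vertex 0.2 0.1 4.3
  endloop
 endfacet
 facet normal 0.490 -0.766 0.417
  outer loop
   vertex 2.9 0.3 1.5
   vertex 0.3 0.6 5.1
   vertex 0.2 0.1 4.3
  endloop
 endfacet
 facet normal 0.623 -0.601 0.500
  outer loop
   vertex 2.9 0.3 1.5
   vertex 5.3 5.2 4.4
   vertex 0.3 0.6 5.1
  endloop
 endfacet
 facet normal -0.597 -0.518 -0.613
  outer loop
   vertex 2.9 0.3 1.5
   vertex 0.2 0.1 4.3
   vertex 0.2 2.7 2.1
  endloop
 endfacet
 facet normal -0.233 -0.019 -0.972
  outer loop
   vertex 2.9 0.3 1.5
   vertex 0.2 2.7 2.1
   vertex 4.3 3.7 1.1
  endloop
 endfacet
 facet normal -0.461 0.870 -0.173
  outer loop
   vertex 1.3 3.8 4.7
   vertex 4.7 5.8 5.7
   vertex 0.2 2.7 2.1
  endloop
 endfacet
 facet normal -0.399 0.236 0.886
  outer loop
   vertex 1.3 3.8 4.7
   vertex 0.3 0.6 5.1
   vertex 4.7 5.8 5.7
  endloop
 endfacet
 facet normal -0.914 0.317 0.253
  outer loop
   vertex 1.3 3.8 4.7
   vertex 0.2 2.7 2.1
   vertex 0.3 0.6 5.1
  endloop
 endfacet
 facet normal 0.874 -0.478 0.084
  outer loop
   vertex 5.2 4.7 2.6
   vertex 5.3 5.2 4.4
   vertex 2.9 0.3 1.5
  endloop
 endfacet
 facet normal 0.880 -0.394 -0.266
  outer loop
   vertex 5.2 4.7 2.6
   vertex 2.9 0.3 1.5
   vertex 4.3 3.7 1.1
  endloop
 endfacet
 facet normal 0.322 0.907 -0.270
  outer loop
   vertex 5.2 4.7 2.6
   vertex 4.7 5.8 5.7
   vertex 5.3 5.2 4.4
  endloop
 endfacet
 facet normal -0.315 0.877 -0.362
  outer loop
   vertex 5.2 4.7 2.6
   vertex 0.2 2.7 2.1
   vertex 4.7 5.8 5.7
  endloop
 endfacet
 facet normal -0.307 0.867 -0.393
  outer loop
   vertex 5.2 4.7 2.6
   vertex 4.3 3.7 1.1
   vertex 0.2 2.7 2.1
  endloop
 endfacet
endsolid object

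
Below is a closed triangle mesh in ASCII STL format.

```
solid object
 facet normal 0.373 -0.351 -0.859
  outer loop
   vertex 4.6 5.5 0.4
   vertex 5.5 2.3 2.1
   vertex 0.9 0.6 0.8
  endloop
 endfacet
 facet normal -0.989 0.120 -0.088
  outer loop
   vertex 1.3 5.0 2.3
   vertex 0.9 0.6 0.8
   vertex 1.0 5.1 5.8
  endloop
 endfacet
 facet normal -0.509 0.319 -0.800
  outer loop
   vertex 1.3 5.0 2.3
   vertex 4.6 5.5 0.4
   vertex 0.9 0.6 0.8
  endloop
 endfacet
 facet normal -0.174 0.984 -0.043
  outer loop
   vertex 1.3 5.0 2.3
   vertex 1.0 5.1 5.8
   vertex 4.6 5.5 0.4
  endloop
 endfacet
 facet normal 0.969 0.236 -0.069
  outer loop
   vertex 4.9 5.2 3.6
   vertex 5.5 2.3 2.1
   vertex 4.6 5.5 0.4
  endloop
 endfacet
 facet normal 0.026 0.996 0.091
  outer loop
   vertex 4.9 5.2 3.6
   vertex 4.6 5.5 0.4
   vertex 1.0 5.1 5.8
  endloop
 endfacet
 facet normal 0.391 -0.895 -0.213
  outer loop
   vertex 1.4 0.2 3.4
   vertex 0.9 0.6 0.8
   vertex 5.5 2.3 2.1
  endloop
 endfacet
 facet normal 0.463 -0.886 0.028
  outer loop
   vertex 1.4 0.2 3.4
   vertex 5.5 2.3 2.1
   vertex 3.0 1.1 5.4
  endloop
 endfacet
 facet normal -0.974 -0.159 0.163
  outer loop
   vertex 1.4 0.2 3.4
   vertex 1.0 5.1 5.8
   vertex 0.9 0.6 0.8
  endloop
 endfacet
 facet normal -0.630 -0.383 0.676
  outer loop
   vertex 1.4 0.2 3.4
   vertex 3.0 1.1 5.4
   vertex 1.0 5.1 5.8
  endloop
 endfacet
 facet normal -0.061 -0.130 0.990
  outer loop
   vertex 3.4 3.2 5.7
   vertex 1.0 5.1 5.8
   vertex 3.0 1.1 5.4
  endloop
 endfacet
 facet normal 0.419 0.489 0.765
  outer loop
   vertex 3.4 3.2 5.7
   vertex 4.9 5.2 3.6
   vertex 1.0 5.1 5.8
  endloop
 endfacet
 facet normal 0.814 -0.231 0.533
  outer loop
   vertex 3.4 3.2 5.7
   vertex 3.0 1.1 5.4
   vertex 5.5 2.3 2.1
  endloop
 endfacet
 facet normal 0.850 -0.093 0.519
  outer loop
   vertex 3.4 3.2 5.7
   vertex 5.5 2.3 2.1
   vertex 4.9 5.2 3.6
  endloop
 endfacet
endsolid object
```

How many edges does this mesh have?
21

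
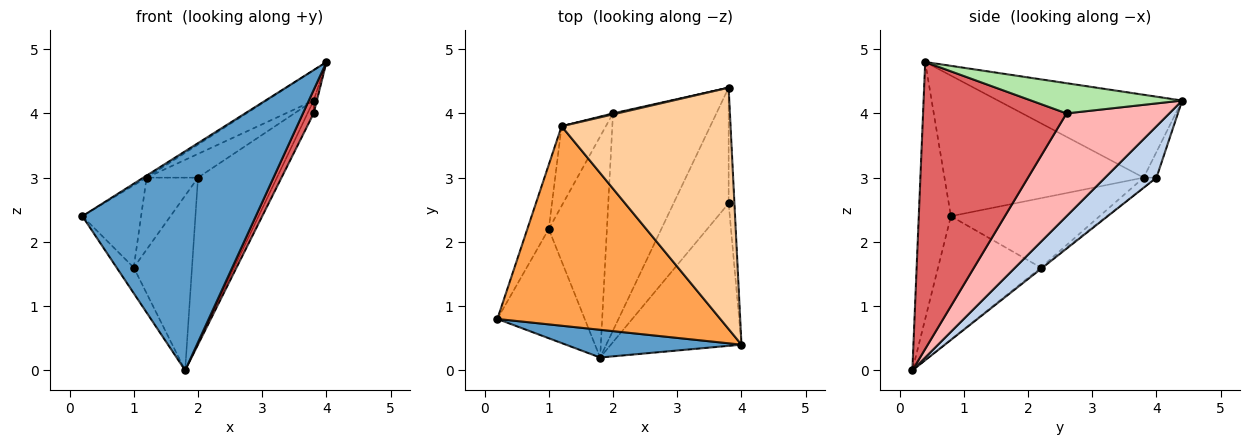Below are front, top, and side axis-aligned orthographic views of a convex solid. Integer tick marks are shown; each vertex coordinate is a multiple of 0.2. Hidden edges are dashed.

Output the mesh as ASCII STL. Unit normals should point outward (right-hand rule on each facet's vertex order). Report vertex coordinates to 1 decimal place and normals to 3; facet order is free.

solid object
 facet normal -0.181 -0.976 0.123
  outer loop
   vertex 1.8 0.2 0.0
   vertex 4.0 0.4 4.8
   vertex 0.2 0.8 2.4
  endloop
 endfacet
 facet normal 0.367 0.564 -0.739
  outer loop
   vertex 2.0 4.0 3.0
   vertex 3.8 4.4 4.2
   vertex 1.8 0.2 0.0
  endloop
 endfacet
 facet normal -0.533 0.009 0.846
  outer loop
   vertex 1.2 3.8 3.0
   vertex 0.2 0.8 2.4
   vertex 4.0 0.4 4.8
  endloop
 endfacet
 facet normal -0.438 0.112 0.892
  outer loop
   vertex 1.2 3.8 3.0
   vertex 4.0 0.4 4.8
   vertex 3.8 4.4 4.2
  endloop
 endfacet
 facet normal -0.242 0.969 0.040
  outer loop
   vertex 1.2 3.8 3.0
   vertex 3.8 4.4 4.2
   vertex 2.0 4.0 3.0
  endloop
 endfacet
 facet normal 0.982 0.021 -0.188
  outer loop
   vertex 3.8 2.6 4.0
   vertex 3.8 4.4 4.2
   vertex 4.0 0.4 4.8
  endloop
 endfacet
 facet normal 0.908 -0.068 -0.413
  outer loop
   vertex 3.8 2.6 4.0
   vertex 4.0 0.4 4.8
   vertex 1.8 0.2 0.0
  endloop
 endfacet
 facet normal 0.880 0.052 -0.472
  outer loop
   vertex 3.8 2.6 4.0
   vertex 1.8 0.2 0.0
   vertex 3.8 4.4 4.2
  endloop
 endfacet
 facet normal -0.018 0.620 -0.784
  outer loop
   vertex 1.0 2.2 1.6
   vertex 2.0 4.0 3.0
   vertex 1.8 0.2 0.0
  endloop
 endfacet
 facet normal -0.165 0.661 -0.732
  outer loop
   vertex 1.0 2.2 1.6
   vertex 1.2 3.8 3.0
   vertex 2.0 4.0 3.0
  endloop
 endfacet
 facet normal -0.809 0.135 -0.573
  outer loop
   vertex 1.0 2.2 1.6
   vertex 1.8 0.2 0.0
   vertex 0.2 0.8 2.4
  endloop
 endfacet
 facet normal -0.894 0.353 -0.276
  outer loop
   vertex 1.0 2.2 1.6
   vertex 0.2 0.8 2.4
   vertex 1.2 3.8 3.0
  endloop
 endfacet
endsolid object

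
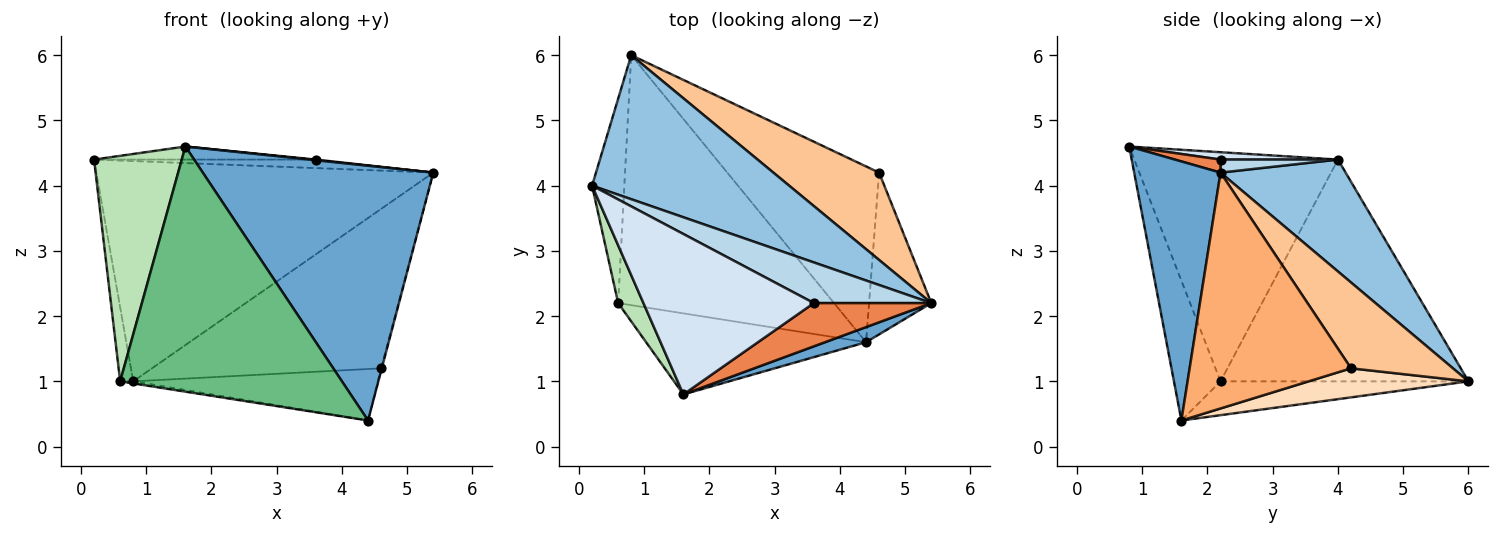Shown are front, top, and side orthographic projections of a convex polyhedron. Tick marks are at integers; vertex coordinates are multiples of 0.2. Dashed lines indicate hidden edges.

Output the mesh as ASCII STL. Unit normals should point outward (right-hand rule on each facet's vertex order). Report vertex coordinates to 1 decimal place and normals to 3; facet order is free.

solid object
 facet normal 0.350 -0.935 0.055
  outer loop
   vertex 4.4 1.6 0.4
   vertex 5.4 2.2 4.2
   vertex 1.6 0.8 4.6
  endloop
 endfacet
 facet normal 0.297 0.799 0.523
  outer loop
   vertex 0.8 6.0 1.0
   vertex 0.2 4.0 4.4
   vertex 5.4 2.2 4.2
  endloop
 endfacet
 facet normal 0.108 0.204 0.973
  outer loop
   vertex 3.6 2.2 4.4
   vertex 5.4 2.2 4.2
   vertex 0.2 4.0 4.4
  endloop
 endfacet
 facet normal 0.043 0.081 0.996
  outer loop
   vertex 3.6 2.2 4.4
   vertex 0.2 4.0 4.4
   vertex 1.6 0.8 4.6
  endloop
 endfacet
 facet normal 0.110 -0.016 0.994
  outer loop
   vertex 3.6 2.2 4.4
   vertex 1.6 0.8 4.6
   vertex 5.4 2.2 4.2
  endloop
 endfacet
 facet normal 0.967 0.004 -0.255
  outer loop
   vertex 4.6 4.2 1.2
   vertex 5.4 2.2 4.2
   vertex 4.4 1.6 0.4
  endloop
 endfacet
 facet normal 0.363 0.817 0.448
  outer loop
   vertex 4.6 4.2 1.2
   vertex 0.8 6.0 1.0
   vertex 5.4 2.2 4.2
  endloop
 endfacet
 facet normal 0.181 0.277 -0.944
  outer loop
   vertex 4.6 4.2 1.2
   vertex 4.4 1.6 0.4
   vertex 0.8 6.0 1.0
  endloop
 endfacet
 facet normal -0.196 -0.931 -0.308
  outer loop
   vertex 0.6 2.2 1.0
   vertex 4.4 1.6 0.4
   vertex 1.6 0.8 4.6
  endloop
 endfacet
 facet normal -0.155 0.008 -0.988
  outer loop
   vertex 0.6 2.2 1.0
   vertex 0.8 6.0 1.0
   vertex 4.4 1.6 0.4
  endloop
 endfacet
 facet normal -0.914 -0.393 0.101
  outer loop
   vertex 0.6 2.2 1.0
   vertex 1.6 0.8 4.6
   vertex 0.2 4.0 4.4
  endloop
 endfacet
 facet normal -0.988 0.052 -0.144
  outer loop
   vertex 0.6 2.2 1.0
   vertex 0.2 4.0 4.4
   vertex 0.8 6.0 1.0
  endloop
 endfacet
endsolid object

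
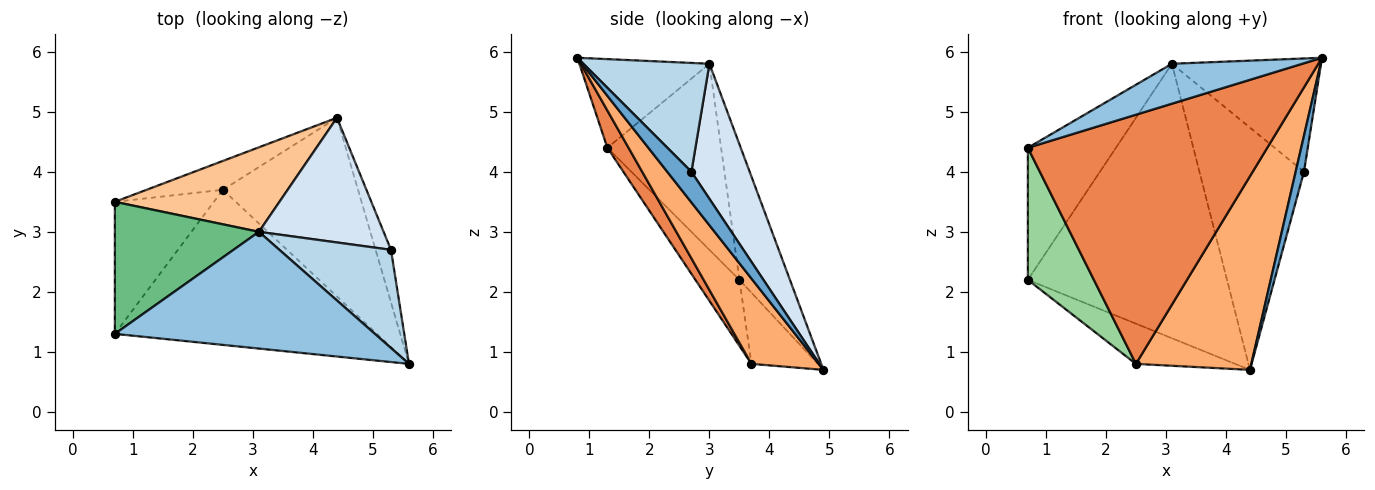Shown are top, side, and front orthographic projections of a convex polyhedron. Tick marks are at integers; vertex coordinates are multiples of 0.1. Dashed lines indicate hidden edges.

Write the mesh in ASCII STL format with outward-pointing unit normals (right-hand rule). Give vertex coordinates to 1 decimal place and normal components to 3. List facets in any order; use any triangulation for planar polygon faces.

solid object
 facet normal 0.854 -0.294 -0.429
  outer loop
   vertex 5.3 2.7 4.0
   vertex 5.6 0.8 5.9
   vertex 4.4 4.9 0.7
  endloop
 endfacet
 facet normal -0.307 -0.308 0.900
  outer loop
   vertex 3.1 3.0 5.8
   vertex 0.7 1.3 4.4
   vertex 5.6 0.8 5.9
  endloop
 endfacet
 facet normal 0.538 0.637 0.552
  outer loop
   vertex 3.1 3.0 5.8
   vertex 5.6 0.8 5.9
   vertex 5.3 2.7 4.0
  endloop
 endfacet
 facet normal 0.444 0.797 0.410
  outer loop
   vertex 3.1 3.0 5.8
   vertex 5.3 2.7 4.0
   vertex 4.4 4.9 0.7
  endloop
 endfacet
 facet normal 0.075 -0.847 -0.527
  outer loop
   vertex 2.5 3.7 0.8
   vertex 5.6 0.8 5.9
   vertex 0.7 1.3 4.4
  endloop
 endfacet
 facet normal 0.394 -0.675 -0.623
  outer loop
   vertex 2.5 3.7 0.8
   vertex 4.4 4.9 0.7
   vertex 5.6 0.8 5.9
  endloop
 endfacet
 facet normal -0.236 0.929 0.286
  outer loop
   vertex 0.7 3.5 2.2
   vertex 3.1 3.0 5.8
   vertex 4.4 4.9 0.7
  endloop
 endfacet
 facet normal -0.478 0.714 -0.512
  outer loop
   vertex 0.7 3.5 2.2
   vertex 4.4 4.9 0.7
   vertex 2.5 3.7 0.8
  endloop
 endfacet
 facet normal -0.674 0.522 0.522
  outer loop
   vertex 0.7 3.5 2.2
   vertex 0.7 1.3 4.4
   vertex 3.1 3.0 5.8
  endloop
 endfacet
 facet normal -0.426 -0.640 -0.640
  outer loop
   vertex 0.7 3.5 2.2
   vertex 2.5 3.7 0.8
   vertex 0.7 1.3 4.4
  endloop
 endfacet
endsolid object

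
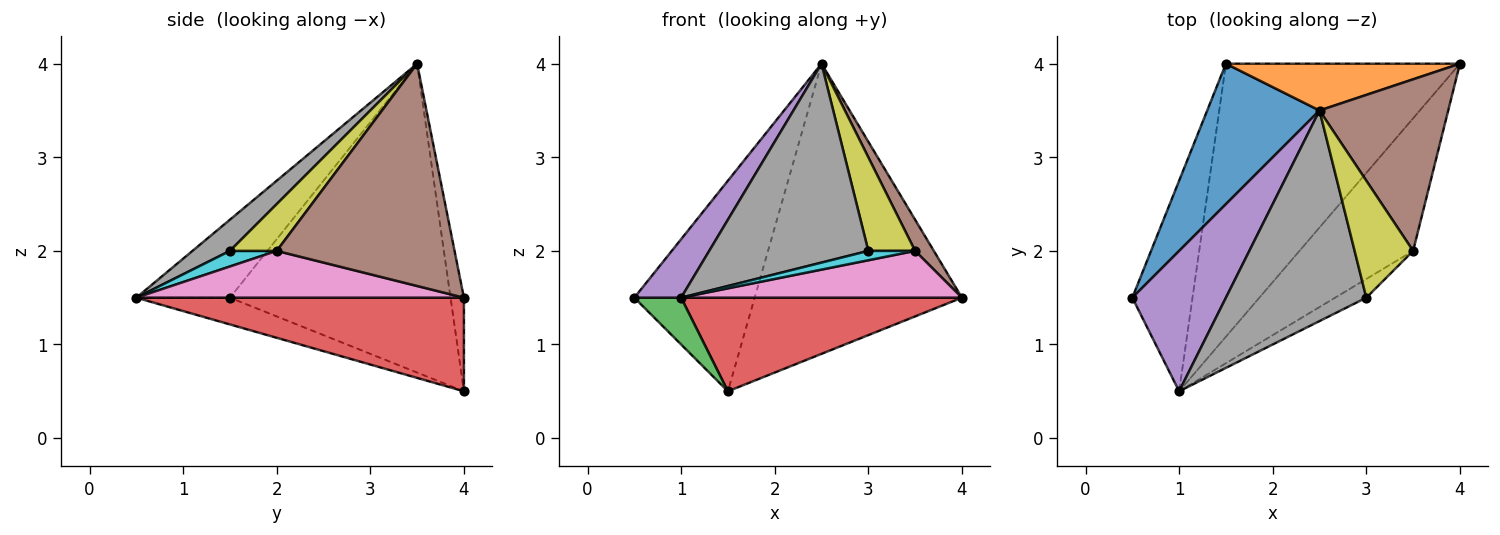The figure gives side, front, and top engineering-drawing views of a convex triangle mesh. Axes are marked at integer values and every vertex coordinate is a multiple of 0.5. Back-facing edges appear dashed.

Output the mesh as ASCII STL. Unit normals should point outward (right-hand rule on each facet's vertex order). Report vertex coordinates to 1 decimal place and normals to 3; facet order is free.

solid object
 facet normal -0.836 0.456 0.304
  outer loop
   vertex 2.5 3.5 4.0
   vertex 1.5 4.0 0.5
   vertex 0.5 1.5 1.5
  endloop
 endfacet
 facet normal -0.064 0.985 0.159
  outer loop
   vertex 2.5 3.5 4.0
   vertex 4.0 4.0 1.5
   vertex 1.5 4.0 0.5
  endloop
 endfacet
 facet normal -0.398 -0.199 -0.896
  outer loop
   vertex 1.0 0.5 1.5
   vertex 0.5 1.5 1.5
   vertex 1.5 4.0 0.5
  endloop
 endfacet
 facet normal 0.354 -0.303 -0.885
  outer loop
   vertex 1.0 0.5 1.5
   vertex 1.5 4.0 0.5
   vertex 4.0 4.0 1.5
  endloop
 endfacet
 facet normal -0.610 -0.305 0.732
  outer loop
   vertex 1.0 0.5 1.5
   vertex 2.5 3.5 4.0
   vertex 0.5 1.5 1.5
  endloop
 endfacet
 facet normal 0.862 -0.091 0.499
  outer loop
   vertex 3.5 2.0 2.0
   vertex 4.0 4.0 1.5
   vertex 2.5 3.5 4.0
  endloop
 endfacet
 facet normal 0.362 -0.310 -0.879
  outer loop
   vertex 3.5 2.0 2.0
   vertex 1.0 0.5 1.5
   vertex 4.0 4.0 1.5
  endloop
 endfacet
 facet normal 0.159 -0.678 0.718
  outer loop
   vertex 3.0 1.5 2.0
   vertex 2.5 3.5 4.0
   vertex 1.0 0.5 1.5
  endloop
 endfacet
 facet normal 0.530 -0.530 0.662
  outer loop
   vertex 3.0 1.5 2.0
   vertex 3.5 2.0 2.0
   vertex 2.5 3.5 4.0
  endloop
 endfacet
 facet normal 0.408 -0.408 -0.816
  outer loop
   vertex 3.0 1.5 2.0
   vertex 1.0 0.5 1.5
   vertex 3.5 2.0 2.0
  endloop
 endfacet
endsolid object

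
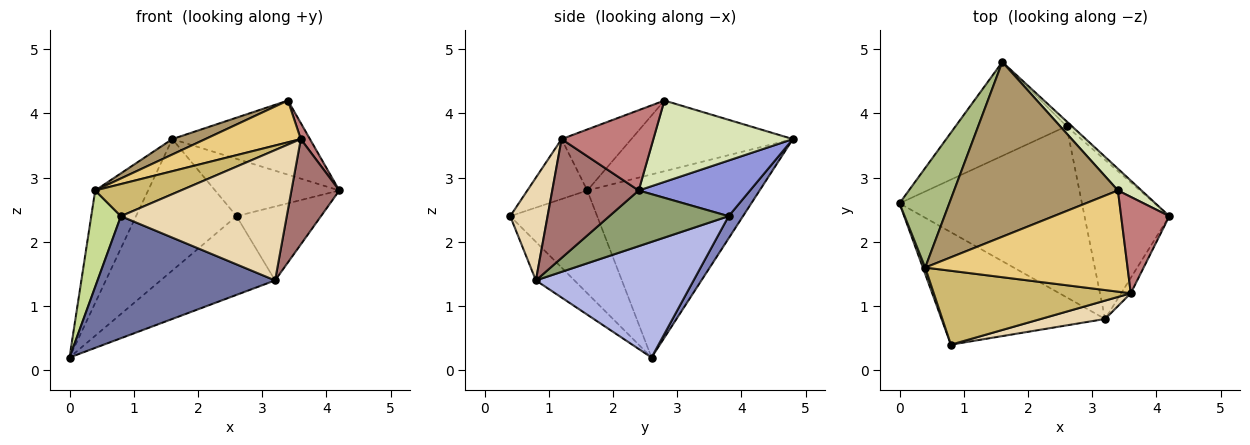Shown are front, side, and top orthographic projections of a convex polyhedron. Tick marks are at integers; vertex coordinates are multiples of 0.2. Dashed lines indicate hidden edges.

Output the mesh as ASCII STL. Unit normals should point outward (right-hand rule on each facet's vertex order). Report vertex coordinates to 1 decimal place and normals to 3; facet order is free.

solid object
 facet normal -0.158 -0.726 -0.669
  outer loop
   vertex 3.2 0.8 1.4
   vertex 0.8 0.4 2.4
   vertex 0.0 2.6 0.2
  endloop
 endfacet
 facet normal 0.115 0.808 -0.577
  outer loop
   vertex 2.6 3.8 2.4
   vertex 0.0 2.6 0.2
   vertex 1.6 4.8 3.6
  endloop
 endfacet
 facet normal 0.666 0.743 -0.064
  outer loop
   vertex 2.6 3.8 2.4
   vertex 1.6 4.8 3.6
   vertex 4.2 2.4 2.8
  endloop
 endfacet
 facet normal 0.499 0.362 -0.787
  outer loop
   vertex 2.6 3.8 2.4
   vertex 3.2 0.8 1.4
   vertex 0.0 2.6 0.2
  endloop
 endfacet
 facet normal 0.512 0.362 -0.779
  outer loop
   vertex 2.6 3.8 2.4
   vertex 4.2 2.4 2.8
   vertex 3.2 0.8 1.4
  endloop
 endfacet
 facet normal -0.925 0.284 0.252
  outer loop
   vertex 0.4 1.6 2.8
   vertex 1.6 4.8 3.6
   vertex 0.0 2.6 0.2
  endloop
 endfacet
 facet normal -0.946 -0.323 0.022
  outer loop
   vertex 0.4 1.6 2.8
   vertex 0.0 2.6 0.2
   vertex 0.8 0.4 2.4
  endloop
 endfacet
 facet normal 0.697 0.688 0.202
  outer loop
   vertex 3.4 2.8 4.2
   vertex 4.2 2.4 2.8
   vertex 1.6 4.8 3.6
  endloop
 endfacet
 facet normal -0.395 -0.081 0.915
  outer loop
   vertex 3.4 2.8 4.2
   vertex 1.6 4.8 3.6
   vertex 0.4 1.6 2.8
  endloop
 endfacet
 facet normal -0.269 -0.384 0.883
  outer loop
   vertex 3.6 1.2 3.6
   vertex 0.4 1.6 2.8
   vertex 0.8 0.4 2.4
  endloop
 endfacet
 facet normal -0.269 -0.367 0.890
  outer loop
   vertex 3.6 1.2 3.6
   vertex 3.4 2.8 4.2
   vertex 0.4 1.6 2.8
  endloop
 endfacet
 facet normal 0.218 -0.966 0.136
  outer loop
   vertex 3.6 1.2 3.6
   vertex 0.8 0.4 2.4
   vertex 3.2 0.8 1.4
  endloop
 endfacet
 facet normal 0.873 -0.483 -0.071
  outer loop
   vertex 3.6 1.2 3.6
   vertex 3.2 0.8 1.4
   vertex 4.2 2.4 2.8
  endloop
 endfacet
 facet normal 0.854 -0.085 0.513
  outer loop
   vertex 3.6 1.2 3.6
   vertex 4.2 2.4 2.8
   vertex 3.4 2.8 4.2
  endloop
 endfacet
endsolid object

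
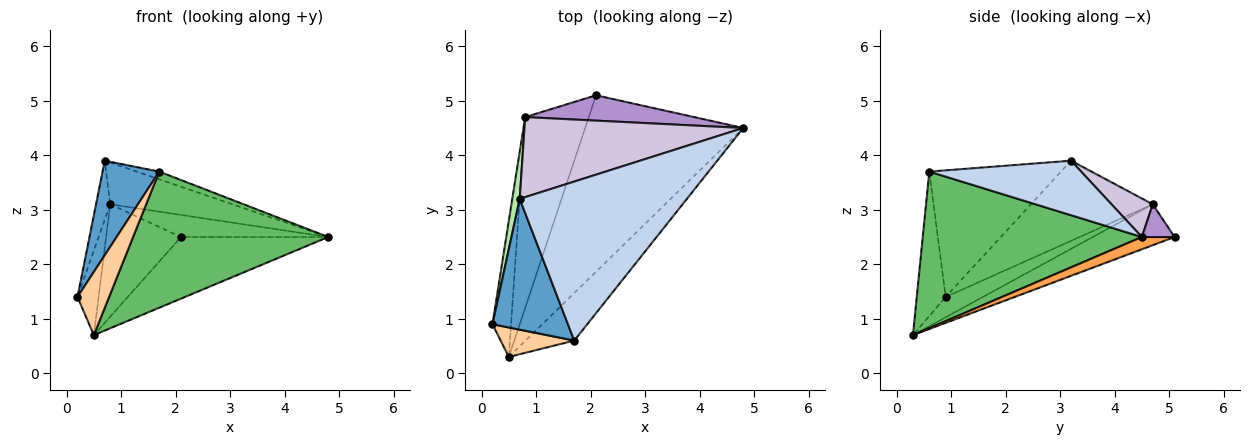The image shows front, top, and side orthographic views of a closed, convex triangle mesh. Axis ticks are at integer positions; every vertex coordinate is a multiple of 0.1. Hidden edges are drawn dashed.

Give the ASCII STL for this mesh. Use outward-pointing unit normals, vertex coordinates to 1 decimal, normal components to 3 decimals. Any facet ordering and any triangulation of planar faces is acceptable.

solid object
 facet normal -0.806 -0.347 0.480
  outer loop
   vertex 1.7 0.6 3.7
   vertex 0.7 3.2 3.9
   vertex 0.2 0.9 1.4
  endloop
 endfacet
 facet normal 0.310 0.046 0.950
  outer loop
   vertex 1.7 0.6 3.7
   vertex 4.8 4.5 2.5
   vertex 0.7 3.2 3.9
  endloop
 endfacet
 facet normal 0.073 0.329 -0.942
  outer loop
   vertex 0.5 0.3 0.7
   vertex 2.1 5.1 2.5
   vertex 4.8 4.5 2.5
  endloop
 endfacet
 facet normal -0.638 -0.698 0.325
  outer loop
   vertex 0.5 0.3 0.7
   vertex 1.7 0.6 3.7
   vertex 0.2 0.9 1.4
  endloop
 endfacet
 facet normal 0.727 -0.648 -0.226
  outer loop
   vertex 0.5 0.3 0.7
   vertex 4.8 4.5 2.5
   vertex 1.7 0.6 3.7
  endloop
 endfacet
 facet normal -0.989 0.115 0.092
  outer loop
   vertex 0.8 4.7 3.1
   vertex 0.2 0.9 1.4
   vertex 0.7 3.2 3.9
  endloop
 endfacet
 facet normal -0.681 0.386 -0.623
  outer loop
   vertex 0.8 4.7 3.1
   vertex 0.5 0.3 0.7
   vertex 0.2 0.9 1.4
  endloop
 endfacet
 facet normal -0.484 0.444 -0.754
  outer loop
   vertex 0.8 4.7 3.1
   vertex 2.1 5.1 2.5
   vertex 0.5 0.3 0.7
  endloop
 endfacet
 facet normal 0.144 0.650 0.746
  outer loop
   vertex 0.8 4.7 3.1
   vertex 4.8 4.5 2.5
   vertex 2.1 5.1 2.5
  endloop
 endfacet
 facet normal 0.154 0.457 0.876
  outer loop
   vertex 0.8 4.7 3.1
   vertex 0.7 3.2 3.9
   vertex 4.8 4.5 2.5
  endloop
 endfacet
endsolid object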